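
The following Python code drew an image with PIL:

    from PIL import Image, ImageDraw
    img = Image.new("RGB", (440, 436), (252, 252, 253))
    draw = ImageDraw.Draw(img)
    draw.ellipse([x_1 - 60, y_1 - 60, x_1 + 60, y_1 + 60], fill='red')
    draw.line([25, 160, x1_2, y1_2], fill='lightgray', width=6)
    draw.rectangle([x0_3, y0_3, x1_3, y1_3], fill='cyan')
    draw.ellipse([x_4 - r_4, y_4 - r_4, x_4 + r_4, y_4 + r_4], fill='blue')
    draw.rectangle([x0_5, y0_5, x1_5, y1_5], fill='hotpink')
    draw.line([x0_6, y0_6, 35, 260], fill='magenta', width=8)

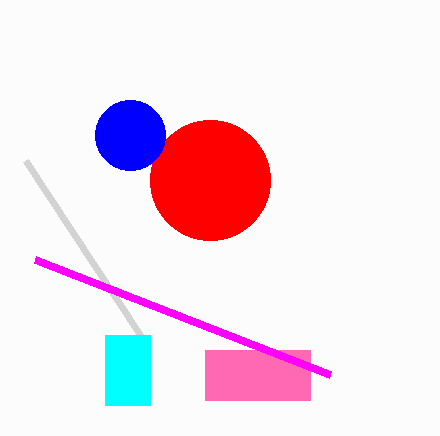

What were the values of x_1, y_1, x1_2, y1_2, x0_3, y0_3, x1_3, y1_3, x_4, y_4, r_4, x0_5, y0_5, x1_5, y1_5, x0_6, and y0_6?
x_1 = 210; y_1 = 180; x1_2 = 140; y1_2 = 335; x0_3 = 105; y0_3 = 335; x1_3 = 150; y1_3 = 405; x_4 = 130; y_4 = 135; r_4 = 35; x0_5 = 205; y0_5 = 350; x1_5 = 310; y1_5 = 400; x0_6 = 330; y0_6 = 375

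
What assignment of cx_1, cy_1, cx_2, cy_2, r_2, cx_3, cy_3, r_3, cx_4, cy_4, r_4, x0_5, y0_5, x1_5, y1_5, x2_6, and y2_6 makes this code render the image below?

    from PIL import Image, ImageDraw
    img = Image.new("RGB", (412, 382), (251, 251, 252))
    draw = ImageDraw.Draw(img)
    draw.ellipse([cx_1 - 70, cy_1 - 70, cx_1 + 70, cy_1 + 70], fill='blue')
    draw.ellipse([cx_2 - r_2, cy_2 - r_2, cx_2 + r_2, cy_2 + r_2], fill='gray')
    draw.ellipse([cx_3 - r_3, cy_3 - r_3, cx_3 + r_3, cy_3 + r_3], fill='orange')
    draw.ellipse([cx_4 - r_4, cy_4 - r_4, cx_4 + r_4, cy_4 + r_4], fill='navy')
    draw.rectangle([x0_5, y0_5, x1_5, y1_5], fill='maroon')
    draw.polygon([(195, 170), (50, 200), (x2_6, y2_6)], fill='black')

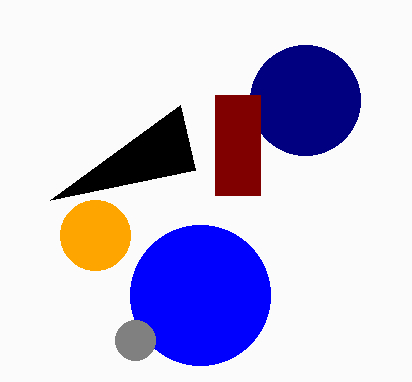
cx_1 = 200, cy_1 = 295, cx_2 = 135, cy_2 = 340, r_2 = 20, cx_3 = 95, cy_3 = 235, r_3 = 35, cx_4 = 305, cy_4 = 100, r_4 = 55, x0_5 = 215, y0_5 = 95, x1_5 = 260, y1_5 = 195, x2_6 = 180, y2_6 = 105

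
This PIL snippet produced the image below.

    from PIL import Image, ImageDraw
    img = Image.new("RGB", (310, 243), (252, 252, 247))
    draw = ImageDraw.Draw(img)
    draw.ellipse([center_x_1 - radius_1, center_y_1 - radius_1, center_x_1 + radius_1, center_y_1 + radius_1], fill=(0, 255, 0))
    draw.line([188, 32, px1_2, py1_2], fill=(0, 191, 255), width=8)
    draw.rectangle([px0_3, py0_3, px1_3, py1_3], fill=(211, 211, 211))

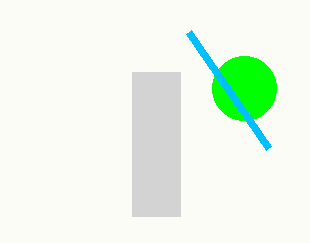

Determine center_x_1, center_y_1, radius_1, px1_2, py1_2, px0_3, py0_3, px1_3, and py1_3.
center_x_1 = 244; center_y_1 = 88; radius_1 = 32; px1_2 = 268; py1_2 = 148; px0_3 = 132; py0_3 = 72; px1_3 = 180; py1_3 = 216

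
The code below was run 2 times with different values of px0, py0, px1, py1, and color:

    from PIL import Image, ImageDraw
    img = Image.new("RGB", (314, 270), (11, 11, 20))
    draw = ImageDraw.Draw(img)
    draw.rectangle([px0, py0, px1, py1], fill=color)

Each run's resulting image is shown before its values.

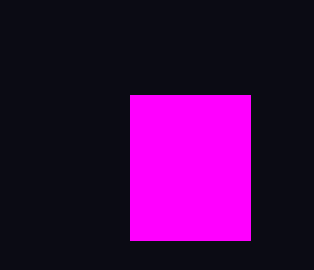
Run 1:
px0 = 130, py0 = 95, px1 = 250, py1 = 240, color = 'magenta'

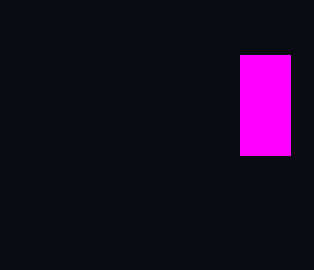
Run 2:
px0 = 240; py0 = 55; px1 = 290; py1 = 155; color = 'magenta'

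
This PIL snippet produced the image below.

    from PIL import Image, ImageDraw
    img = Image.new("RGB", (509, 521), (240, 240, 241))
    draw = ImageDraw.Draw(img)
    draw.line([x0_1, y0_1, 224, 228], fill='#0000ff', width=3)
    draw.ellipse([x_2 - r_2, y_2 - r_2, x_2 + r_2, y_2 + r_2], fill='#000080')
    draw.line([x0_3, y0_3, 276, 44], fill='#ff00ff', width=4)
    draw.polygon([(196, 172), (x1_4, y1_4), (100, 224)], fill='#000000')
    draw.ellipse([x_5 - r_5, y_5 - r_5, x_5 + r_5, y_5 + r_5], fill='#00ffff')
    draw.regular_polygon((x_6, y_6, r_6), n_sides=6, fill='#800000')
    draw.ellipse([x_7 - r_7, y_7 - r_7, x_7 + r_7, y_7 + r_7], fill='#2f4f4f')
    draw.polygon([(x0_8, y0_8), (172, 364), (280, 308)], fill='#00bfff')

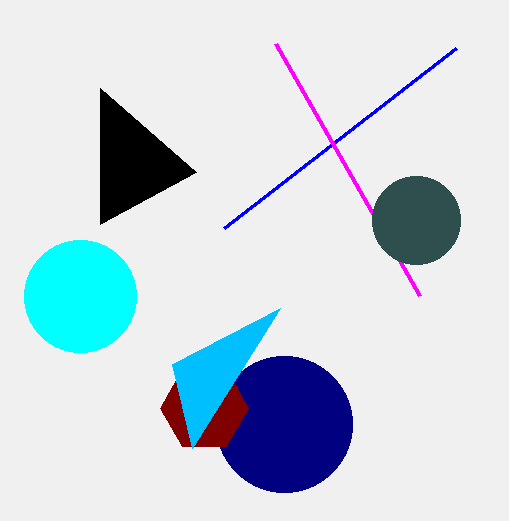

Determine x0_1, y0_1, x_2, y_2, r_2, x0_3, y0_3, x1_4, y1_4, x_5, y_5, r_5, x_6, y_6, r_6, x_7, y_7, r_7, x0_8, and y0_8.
x0_1 = 456; y0_1 = 48; x_2 = 284; y_2 = 424; r_2 = 68; x0_3 = 420; y0_3 = 296; x1_4 = 100; y1_4 = 88; x_5 = 80; y_5 = 296; r_5 = 56; x_6 = 204; y_6 = 408; r_6 = 44; x_7 = 416; y_7 = 220; r_7 = 44; x0_8 = 192; y0_8 = 448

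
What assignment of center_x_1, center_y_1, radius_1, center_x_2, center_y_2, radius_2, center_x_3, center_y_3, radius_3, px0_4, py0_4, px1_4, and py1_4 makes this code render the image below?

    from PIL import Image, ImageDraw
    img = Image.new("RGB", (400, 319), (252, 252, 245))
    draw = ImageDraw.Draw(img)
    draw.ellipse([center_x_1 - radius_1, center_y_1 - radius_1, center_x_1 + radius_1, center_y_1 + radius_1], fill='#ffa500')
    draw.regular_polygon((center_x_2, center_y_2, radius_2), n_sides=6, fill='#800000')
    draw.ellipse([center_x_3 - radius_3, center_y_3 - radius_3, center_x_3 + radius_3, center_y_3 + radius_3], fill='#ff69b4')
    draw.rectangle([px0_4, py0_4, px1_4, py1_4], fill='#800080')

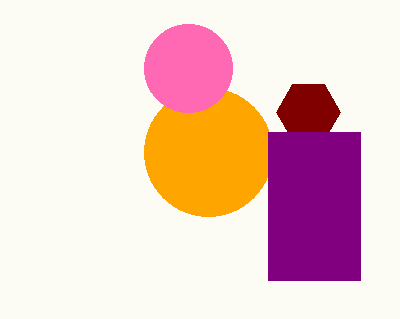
center_x_1 = 208; center_y_1 = 152; radius_1 = 64; center_x_2 = 308; center_y_2 = 112; radius_2 = 32; center_x_3 = 188; center_y_3 = 68; radius_3 = 44; px0_4 = 268; py0_4 = 132; px1_4 = 360; py1_4 = 280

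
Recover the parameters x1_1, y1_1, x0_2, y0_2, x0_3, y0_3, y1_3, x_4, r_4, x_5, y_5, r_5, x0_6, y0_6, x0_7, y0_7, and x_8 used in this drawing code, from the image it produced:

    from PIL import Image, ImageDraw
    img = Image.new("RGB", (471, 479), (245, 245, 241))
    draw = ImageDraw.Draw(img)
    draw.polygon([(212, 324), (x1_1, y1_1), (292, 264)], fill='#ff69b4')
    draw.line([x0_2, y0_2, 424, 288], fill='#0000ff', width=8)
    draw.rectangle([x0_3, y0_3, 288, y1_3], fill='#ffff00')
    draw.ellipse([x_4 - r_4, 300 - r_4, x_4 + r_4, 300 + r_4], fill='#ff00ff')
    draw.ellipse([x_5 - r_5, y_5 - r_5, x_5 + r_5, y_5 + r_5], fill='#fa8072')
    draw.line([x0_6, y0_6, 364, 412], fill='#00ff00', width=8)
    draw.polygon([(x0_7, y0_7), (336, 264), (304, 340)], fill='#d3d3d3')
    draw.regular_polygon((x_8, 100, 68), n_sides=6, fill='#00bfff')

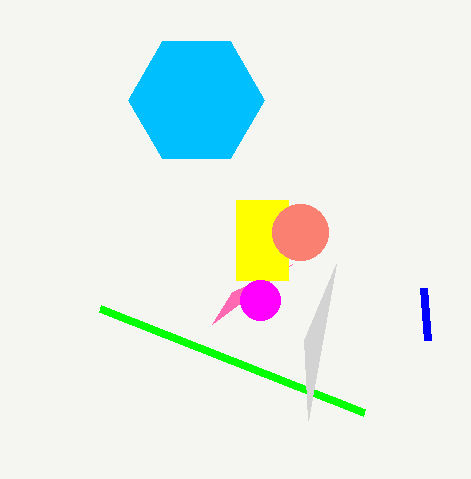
x1_1 = 232; y1_1 = 292; x0_2 = 428; y0_2 = 340; x0_3 = 236; y0_3 = 200; y1_3 = 280; x_4 = 260; r_4 = 20; x_5 = 300; y_5 = 232; r_5 = 28; x0_6 = 100; y0_6 = 308; x0_7 = 308; y0_7 = 420; x_8 = 196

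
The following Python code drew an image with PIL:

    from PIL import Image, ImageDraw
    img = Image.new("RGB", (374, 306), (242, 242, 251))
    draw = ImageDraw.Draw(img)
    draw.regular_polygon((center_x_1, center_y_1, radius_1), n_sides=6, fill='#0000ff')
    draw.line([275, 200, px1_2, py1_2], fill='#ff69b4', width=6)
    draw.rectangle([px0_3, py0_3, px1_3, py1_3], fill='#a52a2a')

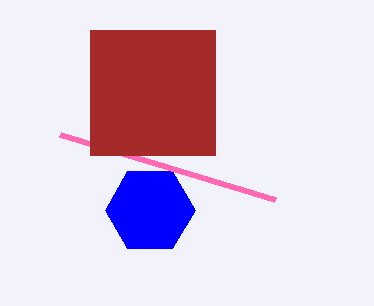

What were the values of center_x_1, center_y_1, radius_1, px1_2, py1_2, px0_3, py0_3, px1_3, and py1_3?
center_x_1 = 150, center_y_1 = 210, radius_1 = 45, px1_2 = 60, py1_2 = 135, px0_3 = 90, py0_3 = 30, px1_3 = 215, py1_3 = 155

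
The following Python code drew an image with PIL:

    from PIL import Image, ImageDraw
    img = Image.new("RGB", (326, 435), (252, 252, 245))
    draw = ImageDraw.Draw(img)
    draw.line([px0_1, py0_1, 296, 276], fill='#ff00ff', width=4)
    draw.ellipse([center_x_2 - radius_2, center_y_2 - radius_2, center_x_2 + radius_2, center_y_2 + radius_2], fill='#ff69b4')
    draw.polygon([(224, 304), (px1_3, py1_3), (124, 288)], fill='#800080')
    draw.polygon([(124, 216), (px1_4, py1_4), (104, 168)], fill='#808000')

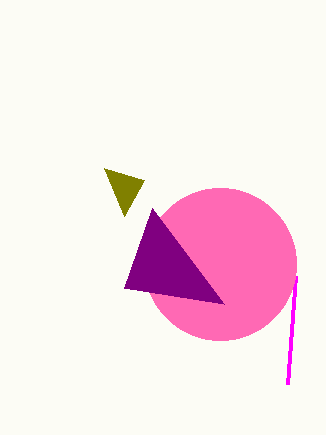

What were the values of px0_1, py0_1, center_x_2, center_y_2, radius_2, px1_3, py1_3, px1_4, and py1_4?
px0_1 = 288, py0_1 = 384, center_x_2 = 220, center_y_2 = 264, radius_2 = 76, px1_3 = 152, py1_3 = 208, px1_4 = 144, py1_4 = 180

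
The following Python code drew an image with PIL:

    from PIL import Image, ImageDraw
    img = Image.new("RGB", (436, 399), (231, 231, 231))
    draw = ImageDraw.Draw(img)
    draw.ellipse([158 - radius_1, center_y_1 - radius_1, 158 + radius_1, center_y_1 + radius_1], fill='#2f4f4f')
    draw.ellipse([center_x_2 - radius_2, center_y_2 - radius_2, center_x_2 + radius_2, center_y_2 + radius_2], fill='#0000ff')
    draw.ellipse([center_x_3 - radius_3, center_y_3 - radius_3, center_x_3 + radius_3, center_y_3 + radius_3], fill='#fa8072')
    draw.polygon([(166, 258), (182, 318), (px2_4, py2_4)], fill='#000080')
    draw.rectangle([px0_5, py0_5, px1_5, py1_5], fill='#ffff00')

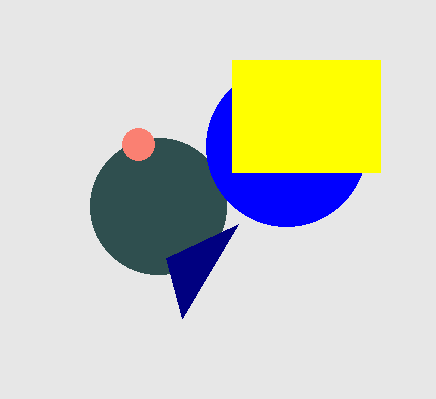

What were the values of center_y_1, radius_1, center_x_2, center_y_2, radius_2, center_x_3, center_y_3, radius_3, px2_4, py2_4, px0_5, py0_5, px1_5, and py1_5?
center_y_1 = 206
radius_1 = 68
center_x_2 = 286
center_y_2 = 146
radius_2 = 80
center_x_3 = 138
center_y_3 = 144
radius_3 = 16
px2_4 = 238
py2_4 = 224
px0_5 = 232
py0_5 = 60
px1_5 = 380
py1_5 = 172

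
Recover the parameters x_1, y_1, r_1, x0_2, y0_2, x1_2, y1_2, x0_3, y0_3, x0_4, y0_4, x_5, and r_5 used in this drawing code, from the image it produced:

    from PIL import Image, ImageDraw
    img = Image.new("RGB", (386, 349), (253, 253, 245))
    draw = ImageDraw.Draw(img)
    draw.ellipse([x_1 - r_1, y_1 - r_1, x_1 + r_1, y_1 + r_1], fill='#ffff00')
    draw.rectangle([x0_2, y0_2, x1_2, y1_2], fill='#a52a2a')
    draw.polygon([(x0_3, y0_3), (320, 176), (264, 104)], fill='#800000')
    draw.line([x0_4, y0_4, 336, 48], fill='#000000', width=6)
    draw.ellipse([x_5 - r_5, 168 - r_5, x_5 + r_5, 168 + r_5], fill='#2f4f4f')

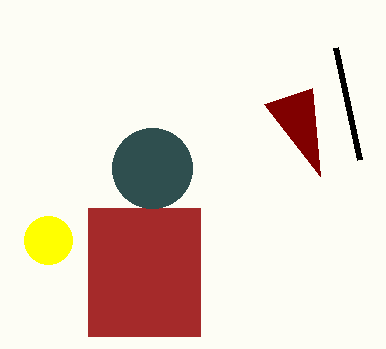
x_1 = 48
y_1 = 240
r_1 = 24
x0_2 = 88
y0_2 = 208
x1_2 = 200
y1_2 = 336
x0_3 = 312
y0_3 = 88
x0_4 = 360
y0_4 = 160
x_5 = 152
r_5 = 40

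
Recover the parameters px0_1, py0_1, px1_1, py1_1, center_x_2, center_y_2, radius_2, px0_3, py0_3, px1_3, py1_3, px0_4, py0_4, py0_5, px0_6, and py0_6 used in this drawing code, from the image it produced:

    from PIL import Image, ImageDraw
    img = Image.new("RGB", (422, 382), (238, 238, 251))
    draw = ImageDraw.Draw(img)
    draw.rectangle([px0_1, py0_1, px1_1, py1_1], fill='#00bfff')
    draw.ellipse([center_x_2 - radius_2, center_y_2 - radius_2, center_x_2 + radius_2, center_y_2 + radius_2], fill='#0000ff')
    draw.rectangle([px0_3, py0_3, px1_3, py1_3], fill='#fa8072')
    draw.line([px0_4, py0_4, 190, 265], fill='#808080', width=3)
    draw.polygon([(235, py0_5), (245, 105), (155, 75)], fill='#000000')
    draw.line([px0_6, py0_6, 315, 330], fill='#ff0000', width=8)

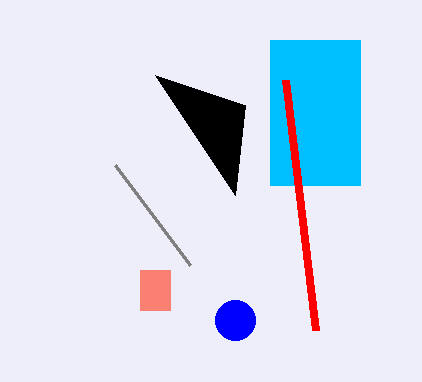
px0_1 = 270; py0_1 = 40; px1_1 = 360; py1_1 = 185; center_x_2 = 235; center_y_2 = 320; radius_2 = 20; px0_3 = 140; py0_3 = 270; px1_3 = 170; py1_3 = 310; px0_4 = 115; py0_4 = 165; py0_5 = 195; px0_6 = 285; py0_6 = 80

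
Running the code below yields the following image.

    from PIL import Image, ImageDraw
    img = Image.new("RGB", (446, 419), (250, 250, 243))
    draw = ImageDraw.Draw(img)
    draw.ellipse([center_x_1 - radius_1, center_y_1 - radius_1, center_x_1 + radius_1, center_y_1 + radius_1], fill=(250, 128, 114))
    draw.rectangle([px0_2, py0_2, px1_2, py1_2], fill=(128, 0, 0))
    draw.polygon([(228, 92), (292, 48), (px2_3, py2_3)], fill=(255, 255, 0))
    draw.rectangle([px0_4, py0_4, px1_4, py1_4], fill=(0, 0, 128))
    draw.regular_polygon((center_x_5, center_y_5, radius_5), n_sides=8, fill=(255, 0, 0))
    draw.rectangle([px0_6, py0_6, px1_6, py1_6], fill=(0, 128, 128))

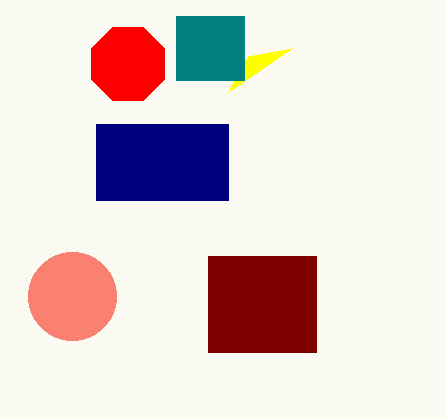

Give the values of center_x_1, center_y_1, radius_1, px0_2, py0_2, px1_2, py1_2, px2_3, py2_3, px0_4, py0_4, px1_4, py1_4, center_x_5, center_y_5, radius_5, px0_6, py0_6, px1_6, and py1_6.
center_x_1 = 72; center_y_1 = 296; radius_1 = 44; px0_2 = 208; py0_2 = 256; px1_2 = 316; py1_2 = 352; px2_3 = 248; py2_3 = 56; px0_4 = 96; py0_4 = 124; px1_4 = 228; py1_4 = 200; center_x_5 = 128; center_y_5 = 64; radius_5 = 40; px0_6 = 176; py0_6 = 16; px1_6 = 244; py1_6 = 80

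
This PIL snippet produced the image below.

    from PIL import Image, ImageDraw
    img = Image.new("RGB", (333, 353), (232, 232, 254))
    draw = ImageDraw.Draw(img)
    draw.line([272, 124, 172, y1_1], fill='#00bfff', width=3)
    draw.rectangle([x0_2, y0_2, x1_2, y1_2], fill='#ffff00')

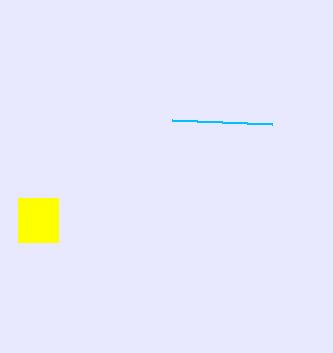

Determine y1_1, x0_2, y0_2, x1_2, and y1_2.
y1_1 = 120, x0_2 = 18, y0_2 = 198, x1_2 = 58, y1_2 = 242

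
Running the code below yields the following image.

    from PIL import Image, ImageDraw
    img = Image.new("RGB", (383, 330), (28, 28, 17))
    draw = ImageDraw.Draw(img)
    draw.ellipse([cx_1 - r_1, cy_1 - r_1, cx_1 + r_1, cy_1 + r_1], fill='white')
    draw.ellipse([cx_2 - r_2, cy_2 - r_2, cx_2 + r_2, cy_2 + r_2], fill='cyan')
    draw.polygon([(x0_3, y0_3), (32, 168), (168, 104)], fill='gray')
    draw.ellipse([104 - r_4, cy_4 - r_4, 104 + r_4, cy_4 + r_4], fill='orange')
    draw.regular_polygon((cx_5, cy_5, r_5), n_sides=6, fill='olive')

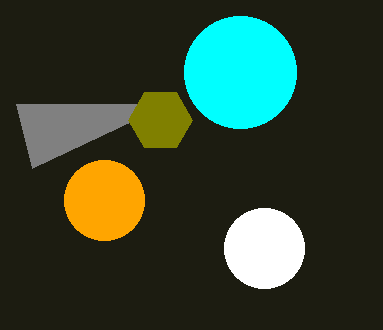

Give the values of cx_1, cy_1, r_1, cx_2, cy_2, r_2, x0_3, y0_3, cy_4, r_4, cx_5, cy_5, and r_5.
cx_1 = 264, cy_1 = 248, r_1 = 40, cx_2 = 240, cy_2 = 72, r_2 = 56, x0_3 = 16, y0_3 = 104, cy_4 = 200, r_4 = 40, cx_5 = 160, cy_5 = 120, r_5 = 32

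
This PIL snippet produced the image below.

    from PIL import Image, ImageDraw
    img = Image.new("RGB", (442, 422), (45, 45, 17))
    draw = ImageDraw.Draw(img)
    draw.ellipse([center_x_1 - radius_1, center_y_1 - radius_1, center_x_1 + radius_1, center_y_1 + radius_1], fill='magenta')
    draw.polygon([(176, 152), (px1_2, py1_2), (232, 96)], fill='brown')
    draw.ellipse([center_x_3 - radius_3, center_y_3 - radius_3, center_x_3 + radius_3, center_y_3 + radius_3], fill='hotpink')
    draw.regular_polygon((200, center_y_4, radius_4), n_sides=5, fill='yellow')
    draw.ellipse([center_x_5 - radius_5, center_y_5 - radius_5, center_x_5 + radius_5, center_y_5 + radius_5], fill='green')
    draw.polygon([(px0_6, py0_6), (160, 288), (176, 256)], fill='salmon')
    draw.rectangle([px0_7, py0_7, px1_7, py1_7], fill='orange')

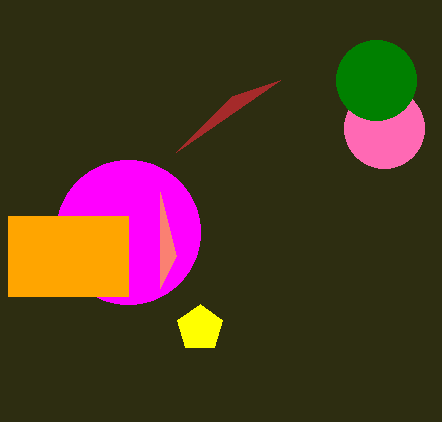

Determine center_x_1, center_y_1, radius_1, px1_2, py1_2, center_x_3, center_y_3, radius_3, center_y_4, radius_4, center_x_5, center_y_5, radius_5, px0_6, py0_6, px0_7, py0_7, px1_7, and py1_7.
center_x_1 = 128
center_y_1 = 232
radius_1 = 72
px1_2 = 280
py1_2 = 80
center_x_3 = 384
center_y_3 = 128
radius_3 = 40
center_y_4 = 328
radius_4 = 24
center_x_5 = 376
center_y_5 = 80
radius_5 = 40
px0_6 = 160
py0_6 = 192
px0_7 = 8
py0_7 = 216
px1_7 = 128
py1_7 = 296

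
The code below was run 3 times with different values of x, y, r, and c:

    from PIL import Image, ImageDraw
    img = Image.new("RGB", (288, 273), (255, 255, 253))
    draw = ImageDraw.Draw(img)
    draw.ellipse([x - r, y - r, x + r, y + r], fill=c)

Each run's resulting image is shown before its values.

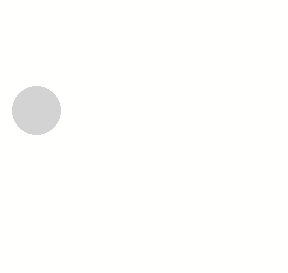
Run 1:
x = 36, y = 110, r = 24, c = 'lightgray'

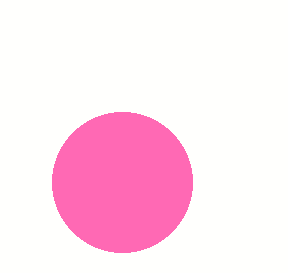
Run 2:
x = 122
y = 182
r = 70
c = 'hotpink'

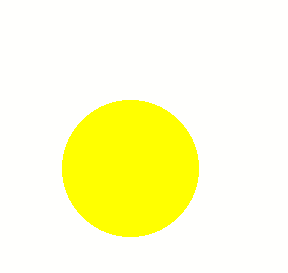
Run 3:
x = 130; y = 168; r = 68; c = 'yellow'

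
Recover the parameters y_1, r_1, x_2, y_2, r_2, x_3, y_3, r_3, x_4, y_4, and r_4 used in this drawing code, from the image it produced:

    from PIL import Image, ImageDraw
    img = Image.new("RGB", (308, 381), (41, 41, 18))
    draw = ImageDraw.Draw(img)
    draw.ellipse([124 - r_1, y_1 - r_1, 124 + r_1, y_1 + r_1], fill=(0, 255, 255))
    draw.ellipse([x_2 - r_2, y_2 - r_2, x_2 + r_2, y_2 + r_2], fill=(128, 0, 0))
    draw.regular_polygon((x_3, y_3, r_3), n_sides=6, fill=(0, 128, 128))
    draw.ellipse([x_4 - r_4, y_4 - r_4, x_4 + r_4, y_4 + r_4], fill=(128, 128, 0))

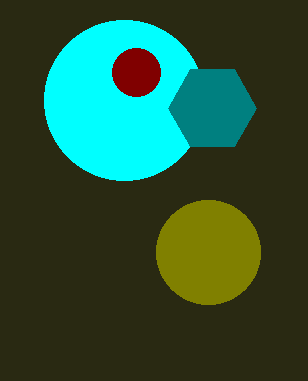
y_1 = 100
r_1 = 80
x_2 = 136
y_2 = 72
r_2 = 24
x_3 = 212
y_3 = 108
r_3 = 44
x_4 = 208
y_4 = 252
r_4 = 52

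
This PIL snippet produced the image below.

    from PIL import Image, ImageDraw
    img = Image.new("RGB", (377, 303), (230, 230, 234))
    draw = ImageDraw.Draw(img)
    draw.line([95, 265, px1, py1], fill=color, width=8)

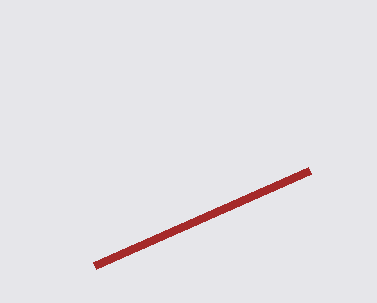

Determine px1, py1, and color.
px1 = 310; py1 = 170; color = 'brown'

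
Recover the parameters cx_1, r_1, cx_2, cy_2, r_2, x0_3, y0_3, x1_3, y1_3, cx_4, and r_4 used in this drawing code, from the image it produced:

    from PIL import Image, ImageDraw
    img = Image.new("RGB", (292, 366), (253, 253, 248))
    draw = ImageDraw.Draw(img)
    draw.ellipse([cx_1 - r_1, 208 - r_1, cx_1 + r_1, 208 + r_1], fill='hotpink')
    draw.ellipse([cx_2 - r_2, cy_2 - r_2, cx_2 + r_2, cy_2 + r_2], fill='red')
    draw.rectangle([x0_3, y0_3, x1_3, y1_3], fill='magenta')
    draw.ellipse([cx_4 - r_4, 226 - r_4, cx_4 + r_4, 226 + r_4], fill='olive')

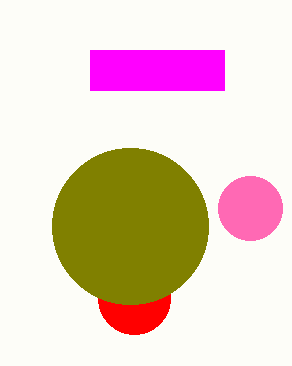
cx_1 = 250, r_1 = 32, cx_2 = 134, cy_2 = 298, r_2 = 36, x0_3 = 90, y0_3 = 50, x1_3 = 224, y1_3 = 90, cx_4 = 130, r_4 = 78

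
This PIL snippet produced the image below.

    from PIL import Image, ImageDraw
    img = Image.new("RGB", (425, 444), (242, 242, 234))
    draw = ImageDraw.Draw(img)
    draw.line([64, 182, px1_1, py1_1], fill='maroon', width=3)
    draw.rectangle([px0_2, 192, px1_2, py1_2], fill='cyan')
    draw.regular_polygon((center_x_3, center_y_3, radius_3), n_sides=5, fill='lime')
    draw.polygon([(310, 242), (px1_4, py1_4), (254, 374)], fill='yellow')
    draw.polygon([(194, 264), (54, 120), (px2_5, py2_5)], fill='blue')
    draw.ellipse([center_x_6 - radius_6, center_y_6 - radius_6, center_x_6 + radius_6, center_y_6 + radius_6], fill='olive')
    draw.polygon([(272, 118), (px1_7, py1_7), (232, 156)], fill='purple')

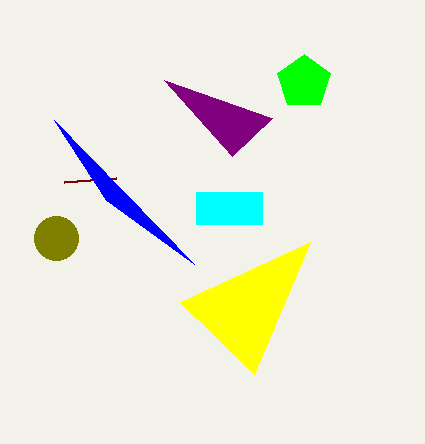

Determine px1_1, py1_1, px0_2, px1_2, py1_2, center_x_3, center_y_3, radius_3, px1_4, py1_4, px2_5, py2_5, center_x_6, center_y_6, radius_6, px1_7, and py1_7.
px1_1 = 116; py1_1 = 178; px0_2 = 196; px1_2 = 262; py1_2 = 224; center_x_3 = 304; center_y_3 = 82; radius_3 = 28; px1_4 = 180; py1_4 = 302; px2_5 = 106; py2_5 = 200; center_x_6 = 56; center_y_6 = 238; radius_6 = 22; px1_7 = 164; py1_7 = 80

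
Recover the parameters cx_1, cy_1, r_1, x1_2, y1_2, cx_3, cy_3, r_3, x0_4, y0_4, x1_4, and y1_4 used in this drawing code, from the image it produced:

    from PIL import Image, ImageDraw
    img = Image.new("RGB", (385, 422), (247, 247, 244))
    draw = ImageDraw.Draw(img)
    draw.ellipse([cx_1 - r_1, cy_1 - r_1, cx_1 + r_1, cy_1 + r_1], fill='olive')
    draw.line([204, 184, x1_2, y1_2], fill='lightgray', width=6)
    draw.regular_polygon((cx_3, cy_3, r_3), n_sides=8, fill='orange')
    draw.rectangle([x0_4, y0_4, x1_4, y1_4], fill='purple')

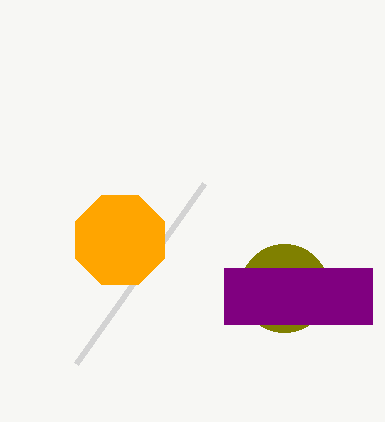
cx_1 = 284
cy_1 = 288
r_1 = 44
x1_2 = 76
y1_2 = 364
cx_3 = 120
cy_3 = 240
r_3 = 48
x0_4 = 224
y0_4 = 268
x1_4 = 372
y1_4 = 324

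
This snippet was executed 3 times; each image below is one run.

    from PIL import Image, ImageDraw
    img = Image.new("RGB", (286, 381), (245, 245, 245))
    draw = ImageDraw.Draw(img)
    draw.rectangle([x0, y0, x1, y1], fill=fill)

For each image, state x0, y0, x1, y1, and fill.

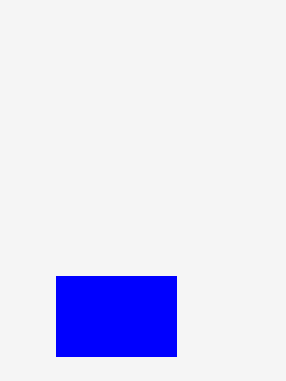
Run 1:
x0 = 56
y0 = 276
x1 = 176
y1 = 356
fill = 'blue'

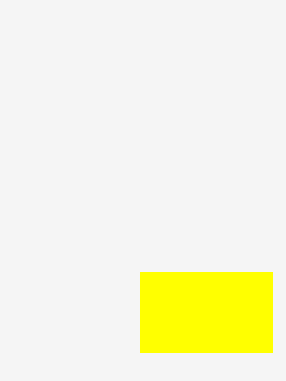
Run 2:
x0 = 140
y0 = 272
x1 = 272
y1 = 352
fill = 'yellow'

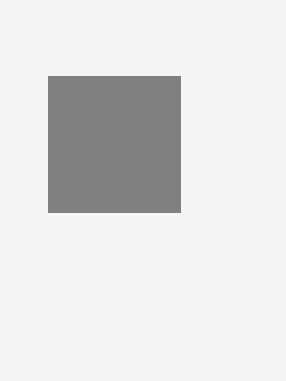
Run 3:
x0 = 48; y0 = 76; x1 = 180; y1 = 212; fill = 'gray'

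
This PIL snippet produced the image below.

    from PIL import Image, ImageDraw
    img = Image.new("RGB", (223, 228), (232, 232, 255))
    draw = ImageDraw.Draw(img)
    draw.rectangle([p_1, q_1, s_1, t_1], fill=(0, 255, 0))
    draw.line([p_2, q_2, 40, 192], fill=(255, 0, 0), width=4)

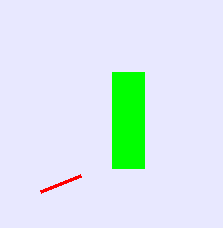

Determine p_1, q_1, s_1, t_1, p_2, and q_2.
p_1 = 112, q_1 = 72, s_1 = 144, t_1 = 168, p_2 = 80, q_2 = 176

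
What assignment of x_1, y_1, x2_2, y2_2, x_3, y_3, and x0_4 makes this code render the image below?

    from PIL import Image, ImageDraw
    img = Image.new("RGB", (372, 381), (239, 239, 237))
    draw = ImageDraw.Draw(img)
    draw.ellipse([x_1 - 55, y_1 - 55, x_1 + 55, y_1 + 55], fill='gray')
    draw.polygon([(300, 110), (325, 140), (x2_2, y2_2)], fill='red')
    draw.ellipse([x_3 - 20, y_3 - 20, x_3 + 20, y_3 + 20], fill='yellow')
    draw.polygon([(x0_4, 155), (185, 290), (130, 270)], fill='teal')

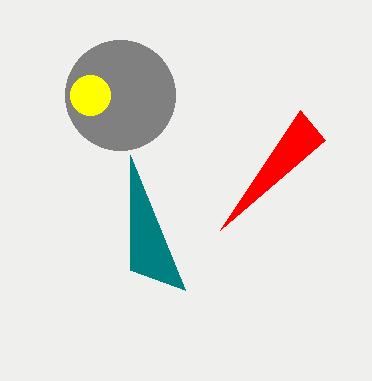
x_1 = 120
y_1 = 95
x2_2 = 220
y2_2 = 230
x_3 = 90
y_3 = 95
x0_4 = 130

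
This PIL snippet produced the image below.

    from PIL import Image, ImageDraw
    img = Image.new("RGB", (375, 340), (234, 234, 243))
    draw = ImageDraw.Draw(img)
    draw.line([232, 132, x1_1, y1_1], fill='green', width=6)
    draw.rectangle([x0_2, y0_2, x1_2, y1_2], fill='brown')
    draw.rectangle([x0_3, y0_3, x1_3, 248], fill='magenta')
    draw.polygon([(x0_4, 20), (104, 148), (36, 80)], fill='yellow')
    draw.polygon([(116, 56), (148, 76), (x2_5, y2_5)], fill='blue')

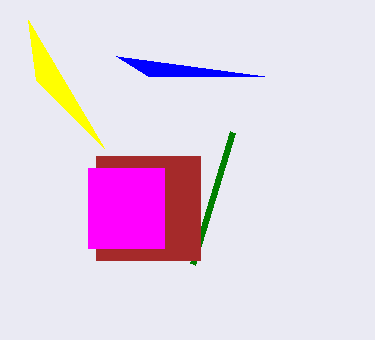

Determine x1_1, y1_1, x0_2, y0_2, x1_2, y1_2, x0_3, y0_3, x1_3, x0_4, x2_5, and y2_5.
x1_1 = 192
y1_1 = 264
x0_2 = 96
y0_2 = 156
x1_2 = 200
y1_2 = 260
x0_3 = 88
y0_3 = 168
x1_3 = 164
x0_4 = 28
x2_5 = 264
y2_5 = 76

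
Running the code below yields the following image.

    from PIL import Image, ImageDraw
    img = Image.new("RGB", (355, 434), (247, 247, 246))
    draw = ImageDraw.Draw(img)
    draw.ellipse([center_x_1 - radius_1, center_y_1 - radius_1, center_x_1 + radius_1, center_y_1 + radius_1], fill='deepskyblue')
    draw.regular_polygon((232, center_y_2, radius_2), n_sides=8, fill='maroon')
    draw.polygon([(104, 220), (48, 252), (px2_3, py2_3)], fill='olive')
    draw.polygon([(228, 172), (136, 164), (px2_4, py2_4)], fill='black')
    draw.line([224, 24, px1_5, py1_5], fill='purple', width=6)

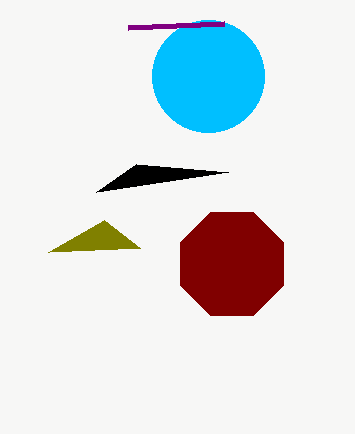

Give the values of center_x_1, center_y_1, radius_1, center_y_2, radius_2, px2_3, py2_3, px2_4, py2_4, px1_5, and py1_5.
center_x_1 = 208, center_y_1 = 76, radius_1 = 56, center_y_2 = 264, radius_2 = 56, px2_3 = 140, py2_3 = 248, px2_4 = 96, py2_4 = 192, px1_5 = 128, py1_5 = 28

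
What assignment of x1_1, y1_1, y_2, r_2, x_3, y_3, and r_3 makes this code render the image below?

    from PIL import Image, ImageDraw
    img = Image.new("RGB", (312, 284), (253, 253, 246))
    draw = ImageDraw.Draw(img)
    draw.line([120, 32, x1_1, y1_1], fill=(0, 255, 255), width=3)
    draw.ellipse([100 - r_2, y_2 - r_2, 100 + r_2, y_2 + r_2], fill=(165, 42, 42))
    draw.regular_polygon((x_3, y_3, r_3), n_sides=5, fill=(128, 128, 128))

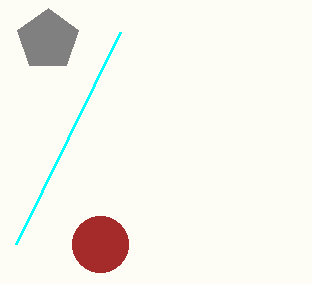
x1_1 = 16; y1_1 = 244; y_2 = 244; r_2 = 28; x_3 = 48; y_3 = 40; r_3 = 32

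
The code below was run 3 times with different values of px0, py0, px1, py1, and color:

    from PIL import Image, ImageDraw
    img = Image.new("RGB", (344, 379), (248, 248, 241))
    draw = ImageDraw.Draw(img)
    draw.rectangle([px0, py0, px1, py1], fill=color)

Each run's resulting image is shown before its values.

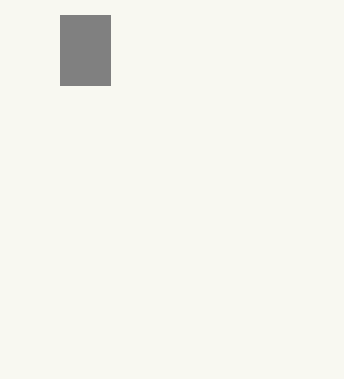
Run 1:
px0 = 60
py0 = 15
px1 = 110
py1 = 85
color = 'gray'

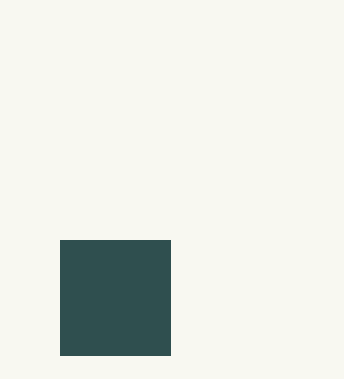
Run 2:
px0 = 60, py0 = 240, px1 = 170, py1 = 355, color = 'darkslategray'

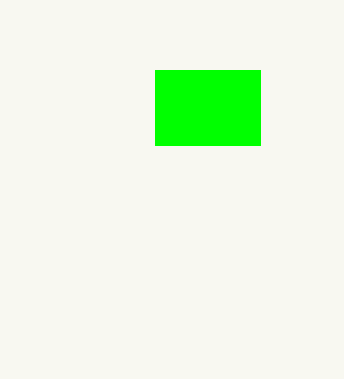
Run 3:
px0 = 155, py0 = 70, px1 = 260, py1 = 145, color = 'lime'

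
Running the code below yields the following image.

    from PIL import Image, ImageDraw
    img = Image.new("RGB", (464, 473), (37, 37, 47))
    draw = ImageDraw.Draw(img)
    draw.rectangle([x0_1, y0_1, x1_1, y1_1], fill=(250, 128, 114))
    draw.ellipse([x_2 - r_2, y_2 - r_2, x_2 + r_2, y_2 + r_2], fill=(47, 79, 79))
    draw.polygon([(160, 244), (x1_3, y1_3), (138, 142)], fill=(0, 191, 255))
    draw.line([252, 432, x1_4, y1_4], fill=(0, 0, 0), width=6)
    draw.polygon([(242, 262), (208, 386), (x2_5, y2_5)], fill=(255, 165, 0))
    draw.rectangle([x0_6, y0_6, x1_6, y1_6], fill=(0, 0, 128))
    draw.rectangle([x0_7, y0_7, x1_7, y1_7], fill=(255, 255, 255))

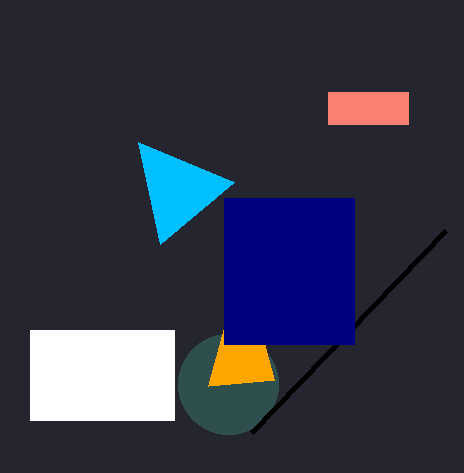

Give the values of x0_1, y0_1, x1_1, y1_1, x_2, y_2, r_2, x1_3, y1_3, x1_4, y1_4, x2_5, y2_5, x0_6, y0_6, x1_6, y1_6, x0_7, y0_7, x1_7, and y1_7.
x0_1 = 328
y0_1 = 92
x1_1 = 408
y1_1 = 124
x_2 = 228
y_2 = 384
r_2 = 50
x1_3 = 234
y1_3 = 182
x1_4 = 446
y1_4 = 230
x2_5 = 274
y2_5 = 380
x0_6 = 224
y0_6 = 198
x1_6 = 354
y1_6 = 344
x0_7 = 30
y0_7 = 330
x1_7 = 174
y1_7 = 420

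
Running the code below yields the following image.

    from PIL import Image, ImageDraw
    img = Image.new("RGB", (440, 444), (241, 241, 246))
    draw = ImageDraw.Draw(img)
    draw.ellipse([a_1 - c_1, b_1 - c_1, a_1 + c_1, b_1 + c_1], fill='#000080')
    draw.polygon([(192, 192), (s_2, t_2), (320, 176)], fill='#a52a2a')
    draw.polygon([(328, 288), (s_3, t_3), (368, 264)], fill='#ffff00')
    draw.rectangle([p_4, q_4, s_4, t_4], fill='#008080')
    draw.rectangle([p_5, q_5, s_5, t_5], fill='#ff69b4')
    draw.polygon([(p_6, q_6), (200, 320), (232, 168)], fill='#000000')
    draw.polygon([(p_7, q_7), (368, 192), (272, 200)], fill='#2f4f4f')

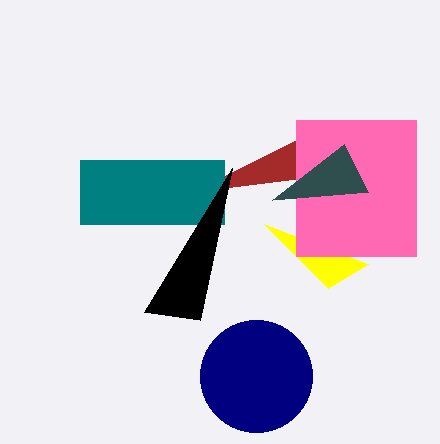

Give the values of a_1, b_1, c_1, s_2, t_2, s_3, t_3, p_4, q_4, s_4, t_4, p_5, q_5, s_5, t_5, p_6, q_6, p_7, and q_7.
a_1 = 256; b_1 = 376; c_1 = 56; s_2 = 336; t_2 = 120; s_3 = 264; t_3 = 224; p_4 = 80; q_4 = 160; s_4 = 224; t_4 = 224; p_5 = 296; q_5 = 120; s_5 = 416; t_5 = 256; p_6 = 144; q_6 = 312; p_7 = 344; q_7 = 144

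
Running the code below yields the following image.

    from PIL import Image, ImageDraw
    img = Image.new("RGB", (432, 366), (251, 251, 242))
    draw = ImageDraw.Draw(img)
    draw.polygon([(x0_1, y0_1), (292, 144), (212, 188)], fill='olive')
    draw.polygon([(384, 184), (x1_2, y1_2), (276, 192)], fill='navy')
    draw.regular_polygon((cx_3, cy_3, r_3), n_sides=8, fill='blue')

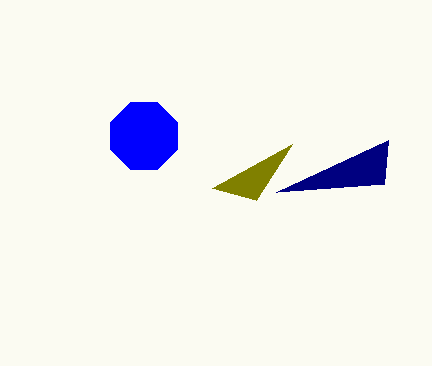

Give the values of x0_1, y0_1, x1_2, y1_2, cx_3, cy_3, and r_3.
x0_1 = 256, y0_1 = 200, x1_2 = 388, y1_2 = 140, cx_3 = 144, cy_3 = 136, r_3 = 36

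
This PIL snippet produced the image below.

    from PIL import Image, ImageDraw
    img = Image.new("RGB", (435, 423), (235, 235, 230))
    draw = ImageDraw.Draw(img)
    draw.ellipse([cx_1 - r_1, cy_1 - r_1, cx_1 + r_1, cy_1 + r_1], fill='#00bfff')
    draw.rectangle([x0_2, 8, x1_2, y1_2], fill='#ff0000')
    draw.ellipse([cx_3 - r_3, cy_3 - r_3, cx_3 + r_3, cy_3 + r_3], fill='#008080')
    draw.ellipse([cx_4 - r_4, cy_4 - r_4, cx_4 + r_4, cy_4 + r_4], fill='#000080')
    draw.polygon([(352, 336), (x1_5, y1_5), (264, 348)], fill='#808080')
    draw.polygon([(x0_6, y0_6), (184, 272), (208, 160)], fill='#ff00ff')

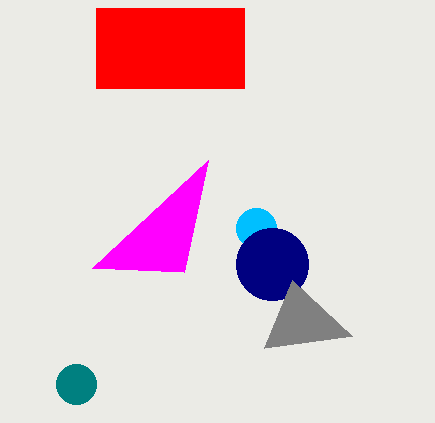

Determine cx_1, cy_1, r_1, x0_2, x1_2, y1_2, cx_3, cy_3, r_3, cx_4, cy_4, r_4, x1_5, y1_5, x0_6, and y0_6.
cx_1 = 256
cy_1 = 228
r_1 = 20
x0_2 = 96
x1_2 = 244
y1_2 = 88
cx_3 = 76
cy_3 = 384
r_3 = 20
cx_4 = 272
cy_4 = 264
r_4 = 36
x1_5 = 292
y1_5 = 280
x0_6 = 92
y0_6 = 268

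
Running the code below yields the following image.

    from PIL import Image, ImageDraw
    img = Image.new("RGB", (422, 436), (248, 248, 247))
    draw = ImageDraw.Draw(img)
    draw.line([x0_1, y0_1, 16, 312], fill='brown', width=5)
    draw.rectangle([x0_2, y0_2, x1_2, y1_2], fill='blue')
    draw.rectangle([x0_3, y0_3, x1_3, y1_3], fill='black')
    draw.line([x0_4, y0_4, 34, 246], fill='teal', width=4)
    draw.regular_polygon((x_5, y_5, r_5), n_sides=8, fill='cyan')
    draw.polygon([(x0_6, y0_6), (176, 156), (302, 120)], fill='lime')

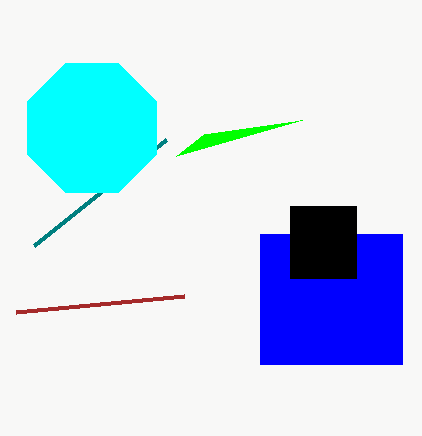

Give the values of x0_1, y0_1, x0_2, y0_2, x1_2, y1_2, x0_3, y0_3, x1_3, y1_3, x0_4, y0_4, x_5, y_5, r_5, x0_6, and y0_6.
x0_1 = 184
y0_1 = 296
x0_2 = 260
y0_2 = 234
x1_2 = 402
y1_2 = 364
x0_3 = 290
y0_3 = 206
x1_3 = 356
y1_3 = 278
x0_4 = 166
y0_4 = 140
x_5 = 92
y_5 = 128
r_5 = 70
x0_6 = 204
y0_6 = 134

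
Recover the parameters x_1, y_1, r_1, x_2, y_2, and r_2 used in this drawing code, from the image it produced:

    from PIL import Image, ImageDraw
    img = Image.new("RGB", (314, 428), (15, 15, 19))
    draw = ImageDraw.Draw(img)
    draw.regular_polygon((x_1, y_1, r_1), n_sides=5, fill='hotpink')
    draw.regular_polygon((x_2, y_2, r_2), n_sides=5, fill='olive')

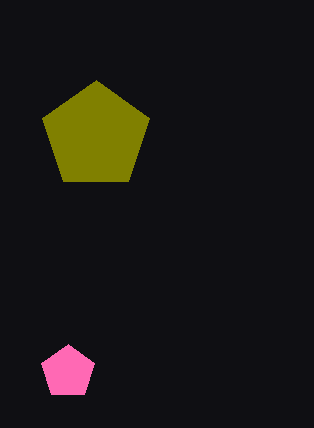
x_1 = 68, y_1 = 372, r_1 = 28, x_2 = 96, y_2 = 136, r_2 = 56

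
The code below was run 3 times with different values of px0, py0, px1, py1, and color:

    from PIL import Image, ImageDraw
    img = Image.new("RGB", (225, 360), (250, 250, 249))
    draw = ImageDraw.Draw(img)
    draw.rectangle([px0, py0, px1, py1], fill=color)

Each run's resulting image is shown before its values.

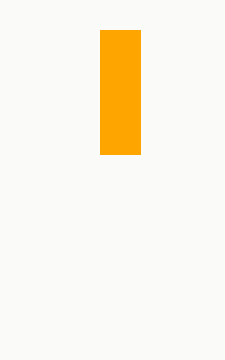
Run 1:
px0 = 100
py0 = 30
px1 = 140
py1 = 154
color = 'orange'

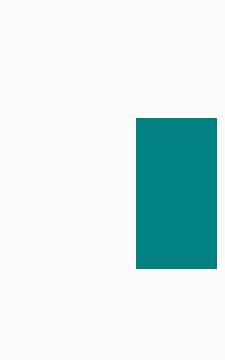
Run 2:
px0 = 136
py0 = 118
px1 = 216
py1 = 268
color = 'teal'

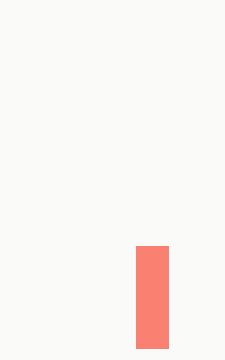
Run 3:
px0 = 136, py0 = 246, px1 = 168, py1 = 348, color = 'salmon'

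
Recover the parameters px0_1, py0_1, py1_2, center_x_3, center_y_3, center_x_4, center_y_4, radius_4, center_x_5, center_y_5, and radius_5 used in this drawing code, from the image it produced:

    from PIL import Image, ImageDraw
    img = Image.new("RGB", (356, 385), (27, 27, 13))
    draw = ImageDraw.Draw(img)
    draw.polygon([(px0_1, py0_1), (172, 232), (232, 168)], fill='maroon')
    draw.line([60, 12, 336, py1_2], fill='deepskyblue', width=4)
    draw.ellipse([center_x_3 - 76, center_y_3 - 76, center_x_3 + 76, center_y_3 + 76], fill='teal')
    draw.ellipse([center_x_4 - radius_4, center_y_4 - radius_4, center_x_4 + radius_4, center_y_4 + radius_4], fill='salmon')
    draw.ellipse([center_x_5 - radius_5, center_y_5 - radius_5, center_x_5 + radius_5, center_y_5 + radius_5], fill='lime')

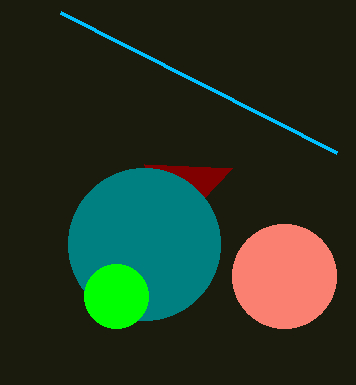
px0_1 = 144; py0_1 = 164; py1_2 = 152; center_x_3 = 144; center_y_3 = 244; center_x_4 = 284; center_y_4 = 276; radius_4 = 52; center_x_5 = 116; center_y_5 = 296; radius_5 = 32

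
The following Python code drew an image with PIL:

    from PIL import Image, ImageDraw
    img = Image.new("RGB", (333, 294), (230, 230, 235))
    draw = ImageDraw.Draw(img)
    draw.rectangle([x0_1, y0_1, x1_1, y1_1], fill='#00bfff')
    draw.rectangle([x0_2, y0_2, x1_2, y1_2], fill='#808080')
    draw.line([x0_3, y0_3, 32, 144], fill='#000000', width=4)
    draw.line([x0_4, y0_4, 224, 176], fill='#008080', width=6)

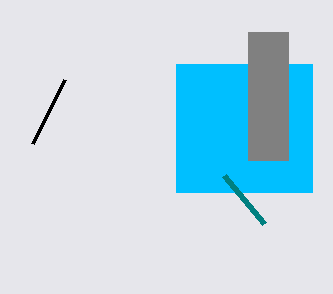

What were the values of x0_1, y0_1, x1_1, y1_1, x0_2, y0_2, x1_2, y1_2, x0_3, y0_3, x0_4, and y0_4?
x0_1 = 176
y0_1 = 64
x1_1 = 312
y1_1 = 192
x0_2 = 248
y0_2 = 32
x1_2 = 288
y1_2 = 160
x0_3 = 64
y0_3 = 80
x0_4 = 264
y0_4 = 224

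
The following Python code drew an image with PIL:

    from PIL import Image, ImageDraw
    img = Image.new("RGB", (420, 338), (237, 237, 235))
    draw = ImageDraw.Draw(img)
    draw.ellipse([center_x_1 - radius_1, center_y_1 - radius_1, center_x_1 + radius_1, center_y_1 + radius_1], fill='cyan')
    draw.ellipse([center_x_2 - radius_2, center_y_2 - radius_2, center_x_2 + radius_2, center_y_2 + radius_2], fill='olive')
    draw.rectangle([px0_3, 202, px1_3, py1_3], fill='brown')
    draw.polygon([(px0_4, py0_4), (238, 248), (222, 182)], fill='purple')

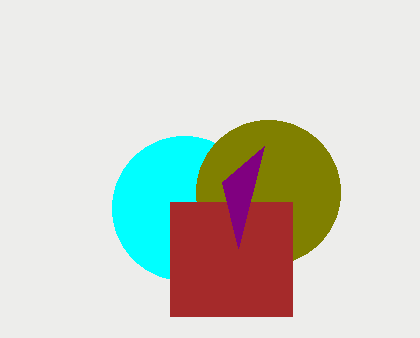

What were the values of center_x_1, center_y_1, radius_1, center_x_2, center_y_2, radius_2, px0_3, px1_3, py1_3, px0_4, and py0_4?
center_x_1 = 184, center_y_1 = 208, radius_1 = 72, center_x_2 = 268, center_y_2 = 192, radius_2 = 72, px0_3 = 170, px1_3 = 292, py1_3 = 316, px0_4 = 264, py0_4 = 146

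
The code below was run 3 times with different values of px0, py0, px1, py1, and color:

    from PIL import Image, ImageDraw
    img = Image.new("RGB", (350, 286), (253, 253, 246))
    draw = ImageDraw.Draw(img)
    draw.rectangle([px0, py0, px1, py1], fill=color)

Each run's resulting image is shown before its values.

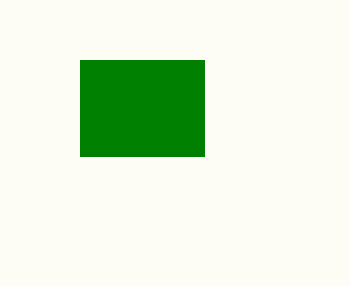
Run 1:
px0 = 80, py0 = 60, px1 = 204, py1 = 156, color = 'green'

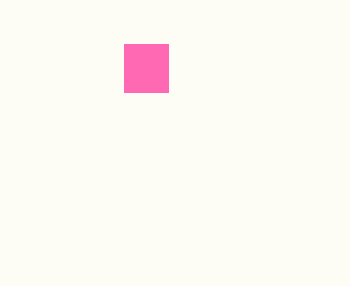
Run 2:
px0 = 124; py0 = 44; px1 = 168; py1 = 92; color = 'hotpink'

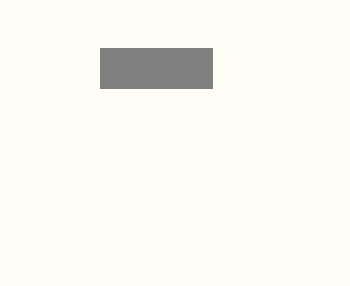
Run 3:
px0 = 100; py0 = 48; px1 = 212; py1 = 88; color = 'gray'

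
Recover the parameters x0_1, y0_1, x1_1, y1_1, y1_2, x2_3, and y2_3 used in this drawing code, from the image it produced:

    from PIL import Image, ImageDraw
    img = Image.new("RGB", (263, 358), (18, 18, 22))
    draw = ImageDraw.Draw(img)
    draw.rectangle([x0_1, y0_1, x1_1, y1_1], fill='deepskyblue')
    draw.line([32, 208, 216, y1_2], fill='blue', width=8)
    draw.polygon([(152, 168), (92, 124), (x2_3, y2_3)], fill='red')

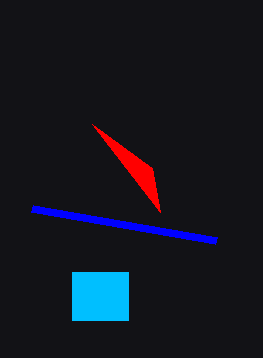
x0_1 = 72
y0_1 = 272
x1_1 = 128
y1_1 = 320
y1_2 = 240
x2_3 = 160
y2_3 = 212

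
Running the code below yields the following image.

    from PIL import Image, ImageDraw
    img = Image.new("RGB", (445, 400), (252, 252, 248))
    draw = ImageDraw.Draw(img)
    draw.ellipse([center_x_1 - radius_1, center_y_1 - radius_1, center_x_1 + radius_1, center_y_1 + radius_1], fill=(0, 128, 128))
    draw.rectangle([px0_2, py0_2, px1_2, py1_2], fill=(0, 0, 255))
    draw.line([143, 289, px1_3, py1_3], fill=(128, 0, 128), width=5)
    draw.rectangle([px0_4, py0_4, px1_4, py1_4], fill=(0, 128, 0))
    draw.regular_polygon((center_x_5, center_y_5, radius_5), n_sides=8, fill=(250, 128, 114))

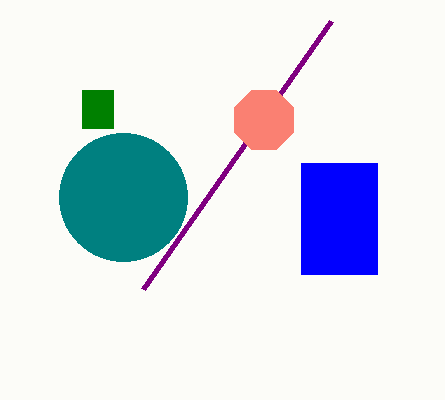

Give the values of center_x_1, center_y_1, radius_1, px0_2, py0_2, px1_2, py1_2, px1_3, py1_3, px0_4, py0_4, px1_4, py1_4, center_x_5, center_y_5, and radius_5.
center_x_1 = 123
center_y_1 = 197
radius_1 = 64
px0_2 = 301
py0_2 = 163
px1_2 = 377
py1_2 = 274
px1_3 = 331
py1_3 = 21
px0_4 = 82
py0_4 = 90
px1_4 = 113
py1_4 = 128
center_x_5 = 264
center_y_5 = 120
radius_5 = 32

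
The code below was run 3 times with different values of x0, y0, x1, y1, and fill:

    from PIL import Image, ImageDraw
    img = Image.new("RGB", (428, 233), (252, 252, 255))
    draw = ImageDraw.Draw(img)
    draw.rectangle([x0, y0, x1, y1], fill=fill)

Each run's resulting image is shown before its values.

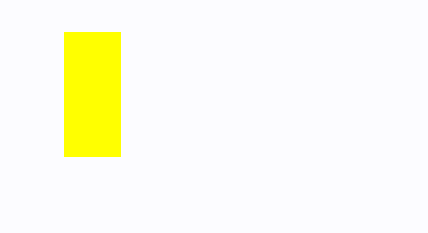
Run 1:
x0 = 64; y0 = 32; x1 = 120; y1 = 156; fill = 'yellow'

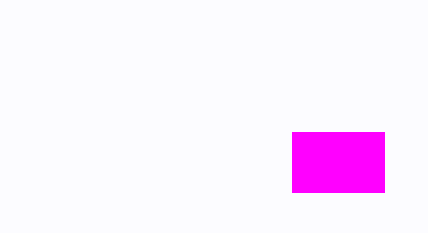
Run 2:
x0 = 292; y0 = 132; x1 = 384; y1 = 192; fill = 'magenta'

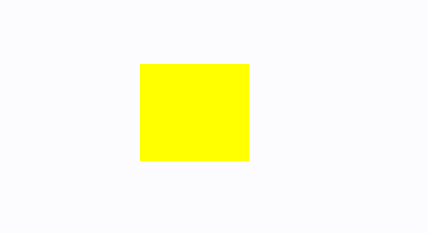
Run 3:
x0 = 140; y0 = 64; x1 = 248; y1 = 160; fill = 'yellow'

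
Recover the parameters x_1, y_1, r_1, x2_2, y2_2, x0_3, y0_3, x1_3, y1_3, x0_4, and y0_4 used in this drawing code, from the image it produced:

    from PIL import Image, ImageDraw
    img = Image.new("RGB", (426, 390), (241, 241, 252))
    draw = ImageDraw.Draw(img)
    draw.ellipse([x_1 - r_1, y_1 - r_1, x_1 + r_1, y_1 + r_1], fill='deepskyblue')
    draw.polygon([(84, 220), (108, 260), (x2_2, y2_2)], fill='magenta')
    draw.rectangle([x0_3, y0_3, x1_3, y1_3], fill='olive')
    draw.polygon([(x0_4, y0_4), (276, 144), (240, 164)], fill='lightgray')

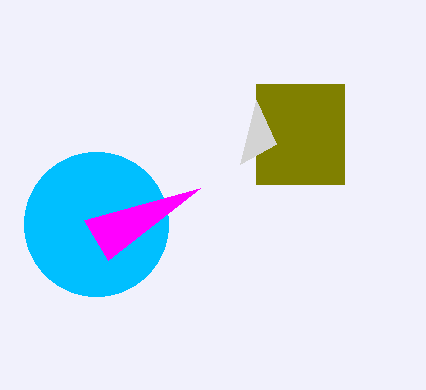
x_1 = 96; y_1 = 224; r_1 = 72; x2_2 = 200; y2_2 = 188; x0_3 = 256; y0_3 = 84; x1_3 = 344; y1_3 = 184; x0_4 = 256; y0_4 = 100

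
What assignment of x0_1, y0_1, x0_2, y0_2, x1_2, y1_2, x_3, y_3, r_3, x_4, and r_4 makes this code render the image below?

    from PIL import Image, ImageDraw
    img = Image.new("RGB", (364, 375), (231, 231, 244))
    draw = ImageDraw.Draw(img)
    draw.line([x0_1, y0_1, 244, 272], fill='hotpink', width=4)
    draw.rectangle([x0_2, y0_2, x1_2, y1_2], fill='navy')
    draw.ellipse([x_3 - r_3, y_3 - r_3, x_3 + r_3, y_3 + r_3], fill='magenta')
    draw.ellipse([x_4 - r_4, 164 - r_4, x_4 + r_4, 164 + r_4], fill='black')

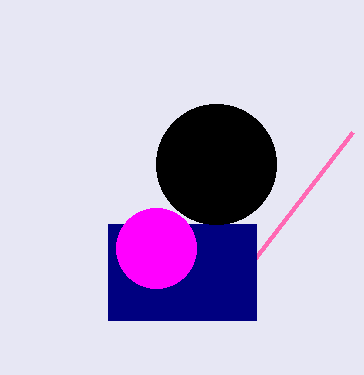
x0_1 = 352
y0_1 = 132
x0_2 = 108
y0_2 = 224
x1_2 = 256
y1_2 = 320
x_3 = 156
y_3 = 248
r_3 = 40
x_4 = 216
r_4 = 60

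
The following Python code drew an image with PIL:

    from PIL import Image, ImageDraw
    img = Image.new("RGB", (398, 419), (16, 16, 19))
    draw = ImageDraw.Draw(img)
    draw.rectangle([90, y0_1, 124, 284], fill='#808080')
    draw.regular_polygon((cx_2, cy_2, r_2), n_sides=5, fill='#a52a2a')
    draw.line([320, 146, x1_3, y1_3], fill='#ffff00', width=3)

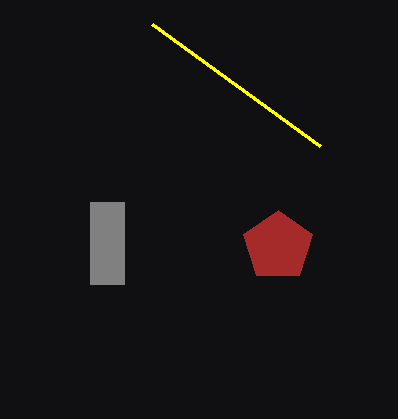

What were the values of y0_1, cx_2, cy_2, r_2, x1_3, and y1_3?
y0_1 = 202, cx_2 = 278, cy_2 = 246, r_2 = 36, x1_3 = 152, y1_3 = 24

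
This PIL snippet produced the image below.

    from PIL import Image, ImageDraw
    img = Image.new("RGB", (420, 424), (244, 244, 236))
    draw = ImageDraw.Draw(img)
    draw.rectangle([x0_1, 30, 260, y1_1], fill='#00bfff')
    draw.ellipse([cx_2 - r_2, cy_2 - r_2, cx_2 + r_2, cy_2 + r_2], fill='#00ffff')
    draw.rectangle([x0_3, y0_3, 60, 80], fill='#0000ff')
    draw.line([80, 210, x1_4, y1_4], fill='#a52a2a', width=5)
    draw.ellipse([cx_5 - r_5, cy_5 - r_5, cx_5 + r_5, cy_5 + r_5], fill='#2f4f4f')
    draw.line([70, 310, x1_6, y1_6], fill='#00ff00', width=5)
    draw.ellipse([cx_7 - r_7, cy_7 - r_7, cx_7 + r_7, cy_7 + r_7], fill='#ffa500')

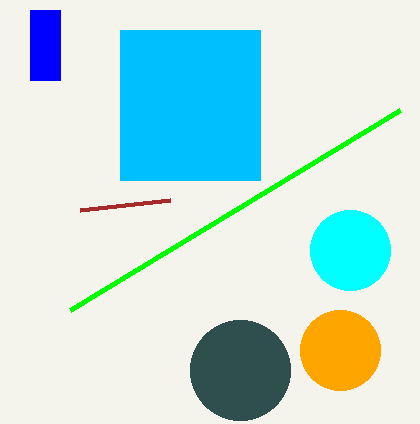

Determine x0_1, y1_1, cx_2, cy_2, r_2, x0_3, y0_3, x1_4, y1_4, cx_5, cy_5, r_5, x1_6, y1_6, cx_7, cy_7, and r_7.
x0_1 = 120
y1_1 = 180
cx_2 = 350
cy_2 = 250
r_2 = 40
x0_3 = 30
y0_3 = 10
x1_4 = 170
y1_4 = 200
cx_5 = 240
cy_5 = 370
r_5 = 50
x1_6 = 400
y1_6 = 110
cx_7 = 340
cy_7 = 350
r_7 = 40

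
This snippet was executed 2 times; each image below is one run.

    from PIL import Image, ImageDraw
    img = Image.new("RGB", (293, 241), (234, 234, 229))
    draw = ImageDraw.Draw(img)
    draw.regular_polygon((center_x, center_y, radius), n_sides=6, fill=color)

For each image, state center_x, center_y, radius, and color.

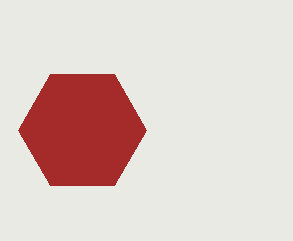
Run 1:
center_x = 82; center_y = 130; radius = 64; color = 'brown'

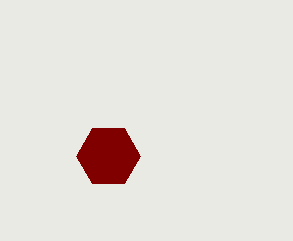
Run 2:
center_x = 108, center_y = 156, radius = 32, color = 'maroon'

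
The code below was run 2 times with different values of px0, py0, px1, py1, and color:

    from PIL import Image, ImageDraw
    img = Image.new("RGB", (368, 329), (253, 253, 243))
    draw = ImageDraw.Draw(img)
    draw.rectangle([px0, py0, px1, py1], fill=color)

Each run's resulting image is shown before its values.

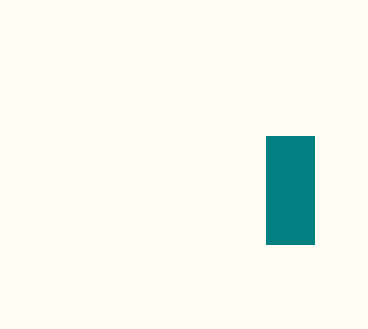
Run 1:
px0 = 266
py0 = 136
px1 = 314
py1 = 244
color = 'teal'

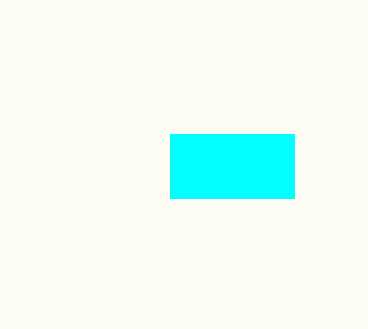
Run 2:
px0 = 170; py0 = 134; px1 = 294; py1 = 198; color = 'cyan'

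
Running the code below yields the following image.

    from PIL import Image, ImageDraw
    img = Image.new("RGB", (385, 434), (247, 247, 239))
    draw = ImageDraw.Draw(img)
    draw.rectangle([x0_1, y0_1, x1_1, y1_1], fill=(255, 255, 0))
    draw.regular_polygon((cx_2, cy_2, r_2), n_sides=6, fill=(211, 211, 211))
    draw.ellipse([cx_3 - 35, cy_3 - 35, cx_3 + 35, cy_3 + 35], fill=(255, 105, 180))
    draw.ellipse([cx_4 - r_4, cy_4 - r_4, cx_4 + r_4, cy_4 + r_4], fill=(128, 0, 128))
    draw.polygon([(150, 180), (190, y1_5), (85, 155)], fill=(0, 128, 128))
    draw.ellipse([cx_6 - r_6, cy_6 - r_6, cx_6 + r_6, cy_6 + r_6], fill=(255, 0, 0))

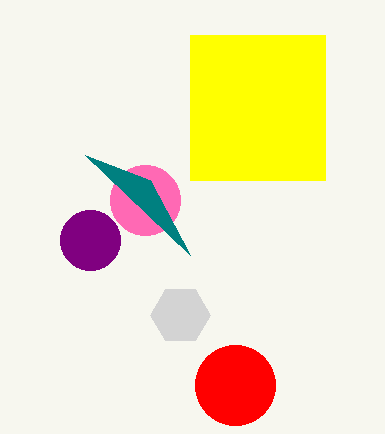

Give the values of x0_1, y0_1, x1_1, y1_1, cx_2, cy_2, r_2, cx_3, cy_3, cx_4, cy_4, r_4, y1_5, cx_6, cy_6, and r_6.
x0_1 = 190, y0_1 = 35, x1_1 = 325, y1_1 = 180, cx_2 = 180, cy_2 = 315, r_2 = 30, cx_3 = 145, cy_3 = 200, cx_4 = 90, cy_4 = 240, r_4 = 30, y1_5 = 255, cx_6 = 235, cy_6 = 385, r_6 = 40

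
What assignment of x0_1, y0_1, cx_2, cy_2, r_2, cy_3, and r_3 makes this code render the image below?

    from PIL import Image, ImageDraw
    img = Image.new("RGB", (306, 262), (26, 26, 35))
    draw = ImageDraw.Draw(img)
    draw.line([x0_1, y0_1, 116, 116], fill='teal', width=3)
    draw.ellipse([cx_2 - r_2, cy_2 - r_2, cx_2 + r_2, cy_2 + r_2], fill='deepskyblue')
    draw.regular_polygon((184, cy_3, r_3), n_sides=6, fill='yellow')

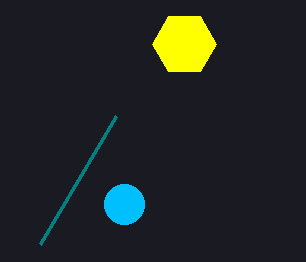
x0_1 = 40, y0_1 = 244, cx_2 = 124, cy_2 = 204, r_2 = 20, cy_3 = 44, r_3 = 32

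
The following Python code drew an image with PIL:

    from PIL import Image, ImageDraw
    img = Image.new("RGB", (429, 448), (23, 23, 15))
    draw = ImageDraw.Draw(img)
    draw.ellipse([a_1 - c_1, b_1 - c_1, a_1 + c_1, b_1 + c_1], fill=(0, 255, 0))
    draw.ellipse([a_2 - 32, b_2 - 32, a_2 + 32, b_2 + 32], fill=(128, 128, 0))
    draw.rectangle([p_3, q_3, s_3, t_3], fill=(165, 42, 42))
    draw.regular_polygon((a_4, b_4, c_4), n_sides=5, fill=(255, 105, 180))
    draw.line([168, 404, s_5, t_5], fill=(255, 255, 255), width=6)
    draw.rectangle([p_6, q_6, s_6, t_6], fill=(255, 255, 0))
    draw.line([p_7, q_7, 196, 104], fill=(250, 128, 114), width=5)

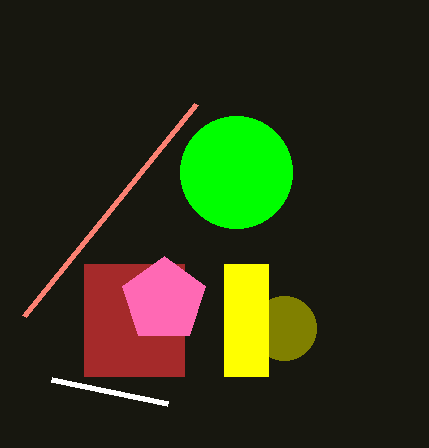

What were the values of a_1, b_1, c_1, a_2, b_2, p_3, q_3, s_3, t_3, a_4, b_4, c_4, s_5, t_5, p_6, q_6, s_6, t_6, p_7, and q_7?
a_1 = 236
b_1 = 172
c_1 = 56
a_2 = 284
b_2 = 328
p_3 = 84
q_3 = 264
s_3 = 184
t_3 = 376
a_4 = 164
b_4 = 300
c_4 = 44
s_5 = 52
t_5 = 380
p_6 = 224
q_6 = 264
s_6 = 268
t_6 = 376
p_7 = 24
q_7 = 316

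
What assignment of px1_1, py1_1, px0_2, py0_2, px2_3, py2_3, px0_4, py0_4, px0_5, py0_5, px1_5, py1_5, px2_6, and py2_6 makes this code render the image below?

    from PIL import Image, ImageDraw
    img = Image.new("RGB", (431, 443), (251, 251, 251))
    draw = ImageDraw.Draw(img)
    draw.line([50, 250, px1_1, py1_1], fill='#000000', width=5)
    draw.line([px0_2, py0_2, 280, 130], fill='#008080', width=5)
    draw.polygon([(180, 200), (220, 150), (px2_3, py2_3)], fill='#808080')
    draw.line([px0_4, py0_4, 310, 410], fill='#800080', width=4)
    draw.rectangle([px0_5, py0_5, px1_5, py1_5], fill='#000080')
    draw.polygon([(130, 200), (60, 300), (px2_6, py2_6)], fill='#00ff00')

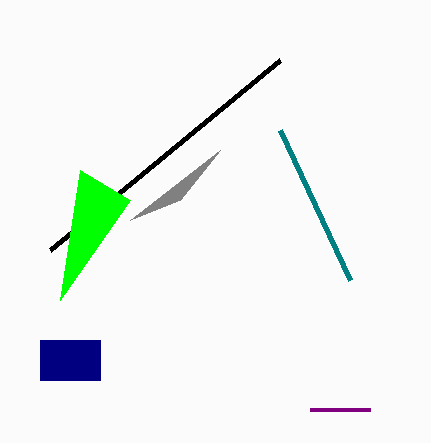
px1_1 = 280; py1_1 = 60; px0_2 = 350; py0_2 = 280; px2_3 = 130; py2_3 = 220; px0_4 = 370; py0_4 = 410; px0_5 = 40; py0_5 = 340; px1_5 = 100; py1_5 = 380; px2_6 = 80; py2_6 = 170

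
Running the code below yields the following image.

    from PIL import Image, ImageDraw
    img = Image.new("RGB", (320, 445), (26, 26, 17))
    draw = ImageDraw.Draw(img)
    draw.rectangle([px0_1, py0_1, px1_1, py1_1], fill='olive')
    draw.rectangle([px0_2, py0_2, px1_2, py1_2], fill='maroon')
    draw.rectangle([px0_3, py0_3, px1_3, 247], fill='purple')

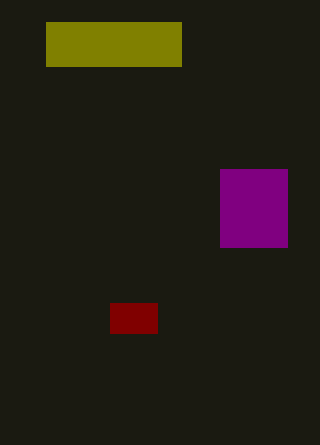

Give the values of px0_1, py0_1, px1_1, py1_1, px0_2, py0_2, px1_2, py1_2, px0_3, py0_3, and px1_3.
px0_1 = 46, py0_1 = 22, px1_1 = 181, py1_1 = 66, px0_2 = 110, py0_2 = 303, px1_2 = 157, py1_2 = 333, px0_3 = 220, py0_3 = 169, px1_3 = 287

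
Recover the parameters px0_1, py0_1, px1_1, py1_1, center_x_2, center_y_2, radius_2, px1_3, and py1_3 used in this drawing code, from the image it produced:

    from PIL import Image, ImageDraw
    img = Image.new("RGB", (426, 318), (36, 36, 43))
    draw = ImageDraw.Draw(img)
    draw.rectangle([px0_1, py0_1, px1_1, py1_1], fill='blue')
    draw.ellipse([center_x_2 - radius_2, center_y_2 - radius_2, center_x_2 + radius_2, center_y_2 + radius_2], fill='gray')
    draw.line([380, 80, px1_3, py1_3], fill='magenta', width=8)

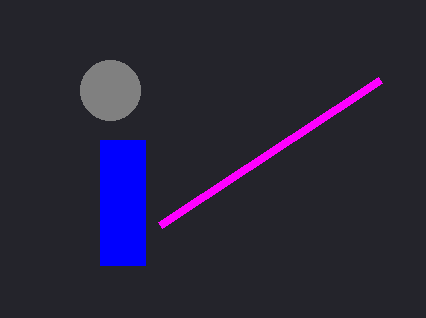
px0_1 = 100; py0_1 = 140; px1_1 = 145; py1_1 = 265; center_x_2 = 110; center_y_2 = 90; radius_2 = 30; px1_3 = 160; py1_3 = 225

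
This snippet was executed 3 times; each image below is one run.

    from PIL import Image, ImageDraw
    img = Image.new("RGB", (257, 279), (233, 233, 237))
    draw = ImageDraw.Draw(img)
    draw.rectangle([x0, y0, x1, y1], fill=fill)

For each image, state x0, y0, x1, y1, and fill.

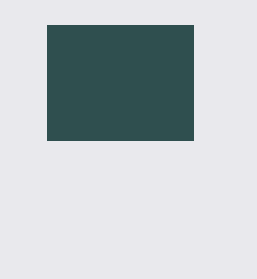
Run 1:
x0 = 47
y0 = 25
x1 = 193
y1 = 140
fill = 'darkslategray'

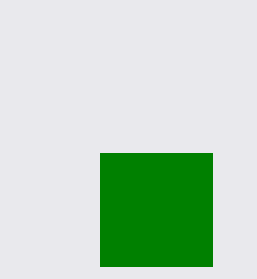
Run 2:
x0 = 100
y0 = 153
x1 = 212
y1 = 266
fill = 'green'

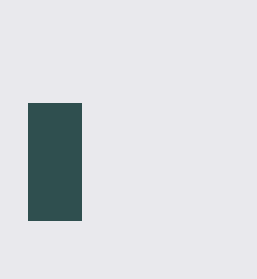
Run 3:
x0 = 28; y0 = 103; x1 = 81; y1 = 220; fill = 'darkslategray'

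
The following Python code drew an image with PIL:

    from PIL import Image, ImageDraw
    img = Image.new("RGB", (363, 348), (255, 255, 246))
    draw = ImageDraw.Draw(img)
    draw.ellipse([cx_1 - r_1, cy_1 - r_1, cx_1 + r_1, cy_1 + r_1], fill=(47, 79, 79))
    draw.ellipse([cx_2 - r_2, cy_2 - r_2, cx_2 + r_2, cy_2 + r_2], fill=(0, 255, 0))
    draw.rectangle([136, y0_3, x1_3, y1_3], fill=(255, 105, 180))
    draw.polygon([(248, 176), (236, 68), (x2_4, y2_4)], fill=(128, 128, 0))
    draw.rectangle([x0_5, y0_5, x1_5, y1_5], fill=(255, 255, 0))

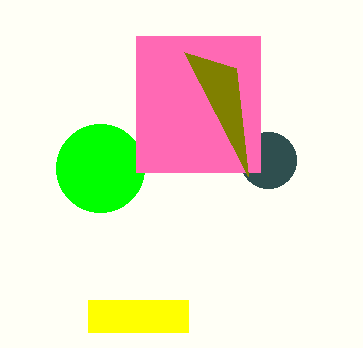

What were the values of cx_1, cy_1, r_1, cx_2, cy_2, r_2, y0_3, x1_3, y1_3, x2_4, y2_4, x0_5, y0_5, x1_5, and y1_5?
cx_1 = 268; cy_1 = 160; r_1 = 28; cx_2 = 100; cy_2 = 168; r_2 = 44; y0_3 = 36; x1_3 = 260; y1_3 = 172; x2_4 = 184; y2_4 = 52; x0_5 = 88; y0_5 = 300; x1_5 = 188; y1_5 = 332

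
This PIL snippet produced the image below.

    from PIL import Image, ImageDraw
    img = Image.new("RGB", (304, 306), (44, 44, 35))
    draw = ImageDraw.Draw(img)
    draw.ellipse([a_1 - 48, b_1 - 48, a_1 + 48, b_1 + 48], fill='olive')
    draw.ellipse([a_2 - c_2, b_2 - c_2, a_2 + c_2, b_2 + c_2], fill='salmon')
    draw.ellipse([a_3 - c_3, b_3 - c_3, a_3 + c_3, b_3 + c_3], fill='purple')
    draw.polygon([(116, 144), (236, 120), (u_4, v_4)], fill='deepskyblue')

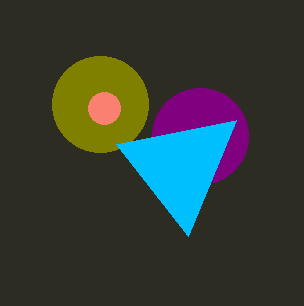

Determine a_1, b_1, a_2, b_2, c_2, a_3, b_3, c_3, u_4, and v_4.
a_1 = 100, b_1 = 104, a_2 = 104, b_2 = 108, c_2 = 16, a_3 = 200, b_3 = 136, c_3 = 48, u_4 = 188, v_4 = 236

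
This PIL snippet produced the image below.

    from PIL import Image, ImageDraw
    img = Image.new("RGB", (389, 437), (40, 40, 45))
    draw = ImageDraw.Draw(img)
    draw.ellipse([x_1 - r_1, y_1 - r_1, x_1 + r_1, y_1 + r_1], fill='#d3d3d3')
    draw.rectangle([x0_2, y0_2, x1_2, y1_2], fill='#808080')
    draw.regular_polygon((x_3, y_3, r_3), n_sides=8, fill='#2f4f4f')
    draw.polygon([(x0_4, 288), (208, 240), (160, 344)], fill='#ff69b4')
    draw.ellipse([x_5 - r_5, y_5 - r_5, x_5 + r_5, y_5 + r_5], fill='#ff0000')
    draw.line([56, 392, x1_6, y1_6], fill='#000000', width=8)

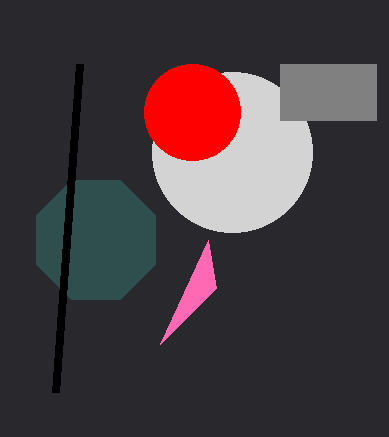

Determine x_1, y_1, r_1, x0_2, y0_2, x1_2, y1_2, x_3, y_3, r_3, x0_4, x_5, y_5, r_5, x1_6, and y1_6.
x_1 = 232, y_1 = 152, r_1 = 80, x0_2 = 280, y0_2 = 64, x1_2 = 376, y1_2 = 120, x_3 = 96, y_3 = 240, r_3 = 64, x0_4 = 216, x_5 = 192, y_5 = 112, r_5 = 48, x1_6 = 80, y1_6 = 64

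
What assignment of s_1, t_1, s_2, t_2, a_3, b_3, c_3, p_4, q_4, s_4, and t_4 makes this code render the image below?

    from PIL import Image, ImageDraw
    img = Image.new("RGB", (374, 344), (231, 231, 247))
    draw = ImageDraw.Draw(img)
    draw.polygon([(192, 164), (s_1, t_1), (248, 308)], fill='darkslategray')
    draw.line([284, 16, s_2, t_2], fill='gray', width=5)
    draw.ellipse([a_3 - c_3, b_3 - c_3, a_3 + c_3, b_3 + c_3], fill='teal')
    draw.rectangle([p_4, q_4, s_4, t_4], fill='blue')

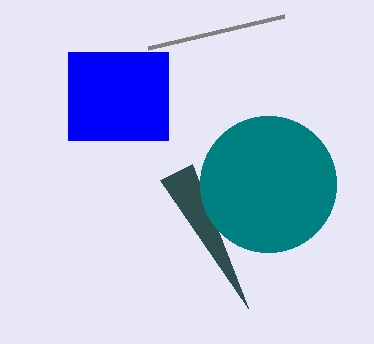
s_1 = 160
t_1 = 180
s_2 = 148
t_2 = 48
a_3 = 268
b_3 = 184
c_3 = 68
p_4 = 68
q_4 = 52
s_4 = 168
t_4 = 140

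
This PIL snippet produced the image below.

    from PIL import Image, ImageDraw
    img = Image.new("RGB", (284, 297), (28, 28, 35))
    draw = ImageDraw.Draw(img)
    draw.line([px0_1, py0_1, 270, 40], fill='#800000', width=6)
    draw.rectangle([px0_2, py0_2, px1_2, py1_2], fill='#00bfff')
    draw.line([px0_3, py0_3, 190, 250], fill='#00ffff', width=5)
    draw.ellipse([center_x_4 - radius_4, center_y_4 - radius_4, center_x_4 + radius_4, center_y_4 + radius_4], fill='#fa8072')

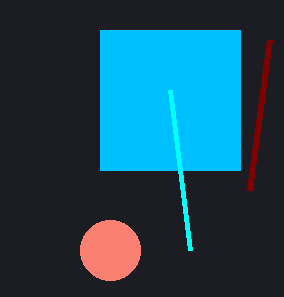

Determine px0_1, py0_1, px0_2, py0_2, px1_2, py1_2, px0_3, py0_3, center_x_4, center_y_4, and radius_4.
px0_1 = 250
py0_1 = 190
px0_2 = 100
py0_2 = 30
px1_2 = 240
py1_2 = 170
px0_3 = 170
py0_3 = 90
center_x_4 = 110
center_y_4 = 250
radius_4 = 30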